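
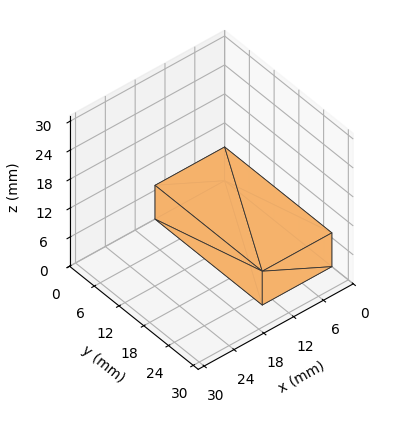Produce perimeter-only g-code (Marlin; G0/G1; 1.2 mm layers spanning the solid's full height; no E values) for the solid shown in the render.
Reading the render: the shape is a rectangular box, roughly 14 × 26 mm footprint and 7 mm tall (dimensions read to the nearest mm from the axis ticks). For the g-code, the solid's height is divided into equal slices at the stated Δz and each level perimeter traced with G1 moves after a G0 lift.

; perimeter-only toolpath
G21 ; units = mm
G90 ; absolute positioning
G28 ; home
; layer 1
G0 Z1.2
G0 X0.0 Y0.0
G1 X14.0 Y0.0
G1 X14.0 Y26.0
G1 X0.0 Y26.0
G1 X0.0 Y0.0
; layer 2
G0 Z2.3
G0 X0.0 Y0.0
G1 X14.0 Y0.0
G1 X14.0 Y26.0
G1 X0.0 Y26.0
G1 X0.0 Y0.0
; layer 3
G0 Z3.5
G0 X0.0 Y0.0
G1 X14.0 Y0.0
G1 X14.0 Y26.0
G1 X0.0 Y26.0
G1 X0.0 Y0.0
; layer 4
G0 Z4.7
G0 X0.0 Y0.0
G1 X14.0 Y0.0
G1 X14.0 Y26.0
G1 X0.0 Y26.0
G1 X0.0 Y0.0
; layer 5
G0 Z5.8
G0 X0.0 Y0.0
G1 X14.0 Y0.0
G1 X14.0 Y26.0
G1 X0.0 Y26.0
G1 X0.0 Y0.0
; layer 6
G0 Z7.0
G0 X0.0 Y0.0
G1 X14.0 Y0.0
G1 X14.0 Y26.0
G1 X0.0 Y26.0
G1 X0.0 Y0.0
M2 ; end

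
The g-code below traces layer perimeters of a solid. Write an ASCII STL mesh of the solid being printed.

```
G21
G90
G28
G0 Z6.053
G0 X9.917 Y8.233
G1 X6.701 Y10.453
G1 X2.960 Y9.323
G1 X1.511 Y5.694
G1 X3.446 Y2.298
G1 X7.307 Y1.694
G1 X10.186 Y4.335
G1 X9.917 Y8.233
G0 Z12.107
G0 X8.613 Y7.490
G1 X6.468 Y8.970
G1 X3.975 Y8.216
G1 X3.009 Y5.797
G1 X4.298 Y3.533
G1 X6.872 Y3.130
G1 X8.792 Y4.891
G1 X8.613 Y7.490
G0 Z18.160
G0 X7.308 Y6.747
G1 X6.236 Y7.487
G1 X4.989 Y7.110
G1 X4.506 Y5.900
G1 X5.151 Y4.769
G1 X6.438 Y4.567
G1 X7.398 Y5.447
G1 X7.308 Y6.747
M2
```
solid part
  facet normal 0.0000 0.0000 -1.0000
    outer loop
      vertex 1.946 10.429 0.000
      vertex 6.933 11.936 0.000
      vertex 11.221 8.976 0.000
    endloop
  endfacet
  facet normal 0.0000 0.0000 -1.0000
    outer loop
      vertex 0.014 5.590 0.000
      vertex 1.946 10.429 0.000
      vertex 11.221 8.976 0.000
    endloop
  endfacet
  facet normal 0.0000 0.0000 -1.0000
    outer loop
      vertex 2.593 1.063 0.000
      vertex 0.014 5.590 0.000
      vertex 11.221 8.976 0.000
    endloop
  endfacet
  facet normal 0.0000 0.0000 -1.0000
    outer loop
      vertex 7.741 0.257 0.000
      vertex 2.593 1.063 0.000
      vertex 11.221 8.976 0.000
    endloop
  endfacet
  facet normal 0.0000 0.0000 -1.0000
    outer loop
      vertex 11.580 3.778 0.000
      vertex 7.741 0.257 0.000
      vertex 11.221 8.976 0.000
    endloop
  endfacet
  facet normal 0.5544 0.8032 0.2180
    outer loop
      vertex 11.221 8.976 0.000
      vertex 6.933 11.936 0.000
      vertex 6.004 6.004 24.213
    endloop
  endfacet
  facet normal -0.2823 0.9342 0.2180
    outer loop
      vertex 6.933 11.936 0.000
      vertex 1.946 10.429 0.000
      vertex 6.004 6.004 24.213
    endloop
  endfacet
  facet normal -0.9064 0.3619 0.2180
    outer loop
      vertex 1.946 10.429 0.000
      vertex 0.014 5.590 0.000
      vertex 6.004 6.004 24.213
    endloop
  endfacet
  facet normal -0.8480 -0.4831 0.2180
    outer loop
      vertex 0.014 5.590 0.000
      vertex 2.593 1.063 0.000
      vertex 6.004 6.004 24.213
    endloop
  endfacet
  facet normal -0.1510 -0.9642 0.2180
    outer loop
      vertex 2.593 1.063 0.000
      vertex 7.741 0.257 0.000
      vertex 6.004 6.004 24.213
    endloop
  endfacet
  facet normal 0.6597 -0.7192 0.2180
    outer loop
      vertex 7.741 0.257 0.000
      vertex 11.580 3.778 0.000
      vertex 6.004 6.004 24.213
    endloop
  endfacet
  facet normal 0.9736 0.0672 0.2180
    outer loop
      vertex 11.580 3.778 0.000
      vertex 11.221 8.976 0.000
      vertex 6.004 6.004 24.213
    endloop
  endfacet
endsolid part

The G0 Z moves step by Δz≈6.053 mm. The G1 loops shrink linearly with z, so the solid tapers from its base footprint up to z≈24.2. Closing with a flat bottom cap and the tapered top and triangulating gives 12 facets — a regular 7-sided pyramid, base circumscribed radius ≈ 6 mm, apex at z ≈ 24.2 mm.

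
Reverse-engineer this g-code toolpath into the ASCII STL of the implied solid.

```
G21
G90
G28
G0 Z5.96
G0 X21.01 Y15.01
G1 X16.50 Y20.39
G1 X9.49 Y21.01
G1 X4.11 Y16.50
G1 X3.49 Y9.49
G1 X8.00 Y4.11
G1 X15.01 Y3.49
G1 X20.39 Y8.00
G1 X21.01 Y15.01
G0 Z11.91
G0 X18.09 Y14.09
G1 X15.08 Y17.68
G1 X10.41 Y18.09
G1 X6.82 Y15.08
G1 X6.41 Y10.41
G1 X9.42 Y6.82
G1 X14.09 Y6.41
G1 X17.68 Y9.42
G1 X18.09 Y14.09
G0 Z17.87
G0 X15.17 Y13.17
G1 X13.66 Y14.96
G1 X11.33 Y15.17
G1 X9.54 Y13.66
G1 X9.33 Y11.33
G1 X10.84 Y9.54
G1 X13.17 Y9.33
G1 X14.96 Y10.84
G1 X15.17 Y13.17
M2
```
solid part
  facet normal 0.0000 0.0000 -1.0000
    outer loop
      vertex 8.57 23.93 0.00
      vertex 17.91 23.11 0.00
      vertex 23.93 15.93 0.00
    endloop
  endfacet
  facet normal 0.0000 0.0000 -1.0000
    outer loop
      vertex 1.39 17.91 0.00
      vertex 8.57 23.93 0.00
      vertex 23.93 15.93 0.00
    endloop
  endfacet
  facet normal 0.0000 0.0000 -1.0000
    outer loop
      vertex 0.57 8.57 0.00
      vertex 1.39 17.91 0.00
      vertex 23.93 15.93 0.00
    endloop
  endfacet
  facet normal 0.0000 0.0000 -1.0000
    outer loop
      vertex 6.59 1.39 0.00
      vertex 0.57 8.57 0.00
      vertex 23.93 15.93 0.00
    endloop
  endfacet
  facet normal 0.0000 0.0000 -1.0000
    outer loop
      vertex 15.93 0.57 0.00
      vertex 6.59 1.39 0.00
      vertex 23.93 15.93 0.00
    endloop
  endfacet
  facet normal 0.0000 0.0000 -1.0000
    outer loop
      vertex 23.11 6.59 0.00
      vertex 15.93 0.57 0.00
      vertex 23.93 15.93 0.00
    endloop
  endfacet
  facet normal 0.6922 0.5804 0.4289
    outer loop
      vertex 23.93 15.93 0.00
      vertex 17.91 23.11 0.00
      vertex 12.25 12.25 23.83
    endloop
  endfacet
  facet normal 0.0790 0.8999 0.4289
    outer loop
      vertex 17.91 23.11 0.00
      vertex 8.57 23.93 0.00
      vertex 12.25 12.25 23.83
    endloop
  endfacet
  facet normal -0.5804 0.6922 0.4289
    outer loop
      vertex 8.57 23.93 0.00
      vertex 1.39 17.91 0.00
      vertex 12.25 12.25 23.83
    endloop
  endfacet
  facet normal -0.8999 0.0790 0.4289
    outer loop
      vertex 1.39 17.91 0.00
      vertex 0.57 8.57 0.00
      vertex 12.25 12.25 23.83
    endloop
  endfacet
  facet normal -0.6922 -0.5804 0.4289
    outer loop
      vertex 0.57 8.57 0.00
      vertex 6.59 1.39 0.00
      vertex 12.25 12.25 23.83
    endloop
  endfacet
  facet normal -0.0790 -0.8999 0.4289
    outer loop
      vertex 6.59 1.39 0.00
      vertex 15.93 0.57 0.00
      vertex 12.25 12.25 23.83
    endloop
  endfacet
  facet normal 0.5804 -0.6922 0.4289
    outer loop
      vertex 15.93 0.57 0.00
      vertex 23.11 6.59 0.00
      vertex 12.25 12.25 23.83
    endloop
  endfacet
  facet normal 0.8999 -0.0790 0.4289
    outer loop
      vertex 23.11 6.59 0.00
      vertex 23.93 15.93 0.00
      vertex 12.25 12.25 23.83
    endloop
  endfacet
endsolid part

The G0 Z moves step by Δz≈5.96 mm. The G1 loops shrink linearly with z, so the solid tapers from its base footprint up to z≈23.8. Closing with a flat bottom cap and the tapered top and triangulating gives 14 facets — a regular 8-sided pyramid, base circumscribed radius ≈ 12.2 mm, apex at z ≈ 23.8 mm.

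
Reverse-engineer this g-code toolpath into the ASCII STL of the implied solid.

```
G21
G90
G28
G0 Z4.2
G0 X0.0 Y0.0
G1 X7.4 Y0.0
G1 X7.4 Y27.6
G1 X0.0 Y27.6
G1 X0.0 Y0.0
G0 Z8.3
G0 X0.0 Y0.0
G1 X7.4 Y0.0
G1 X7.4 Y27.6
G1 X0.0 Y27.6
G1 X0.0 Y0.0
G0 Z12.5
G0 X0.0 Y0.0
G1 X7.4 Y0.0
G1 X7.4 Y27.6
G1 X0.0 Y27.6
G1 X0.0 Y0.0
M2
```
solid part
  facet normal 0.0000 0.0000 -1.0000
    outer loop
      vertex 7.4 27.6 0.0
      vertex 7.4 0.0 0.0
      vertex 0.0 0.0 0.0
    endloop
  endfacet
  facet normal 0.0000 0.0000 -1.0000
    outer loop
      vertex 0.0 27.6 0.0
      vertex 7.4 27.6 0.0
      vertex 0.0 0.0 0.0
    endloop
  endfacet
  facet normal 0.0000 0.0000 1.0000
    outer loop
      vertex 0.0 0.0 12.5
      vertex 7.4 0.0 12.5
      vertex 7.4 27.6 12.5
    endloop
  endfacet
  facet normal 0.0000 0.0000 1.0000
    outer loop
      vertex 0.0 0.0 12.5
      vertex 7.4 27.6 12.5
      vertex 0.0 27.6 12.5
    endloop
  endfacet
  facet normal 0.0000 -1.0000 0.0000
    outer loop
      vertex 0.0 0.0 0.0
      vertex 7.4 0.0 0.0
      vertex 7.4 0.0 12.5
    endloop
  endfacet
  facet normal 0.0000 -1.0000 0.0000
    outer loop
      vertex 0.0 0.0 0.0
      vertex 7.4 0.0 12.5
      vertex 0.0 0.0 12.5
    endloop
  endfacet
  facet normal 0.0000 1.0000 0.0000
    outer loop
      vertex 7.4 27.6 12.5
      vertex 7.4 27.6 0.0
      vertex 0.0 27.6 0.0
    endloop
  endfacet
  facet normal 0.0000 1.0000 0.0000
    outer loop
      vertex 0.0 27.6 12.5
      vertex 7.4 27.6 12.5
      vertex 0.0 27.6 0.0
    endloop
  endfacet
  facet normal -1.0000 0.0000 0.0000
    outer loop
      vertex 0.0 27.6 12.5
      vertex 0.0 27.6 0.0
      vertex 0.0 0.0 0.0
    endloop
  endfacet
  facet normal -1.0000 0.0000 0.0000
    outer loop
      vertex 0.0 0.0 12.5
      vertex 0.0 27.6 12.5
      vertex 0.0 0.0 0.0
    endloop
  endfacet
  facet normal 1.0000 0.0000 0.0000
    outer loop
      vertex 7.4 0.0 0.0
      vertex 7.4 27.6 0.0
      vertex 7.4 27.6 12.5
    endloop
  endfacet
  facet normal 1.0000 0.0000 0.0000
    outer loop
      vertex 7.4 0.0 0.0
      vertex 7.4 27.6 12.5
      vertex 7.4 0.0 12.5
    endloop
  endfacet
endsolid part

The G0 Z moves step by Δz≈4.2 mm. Every layer's G1 loop is the same polygon, so the solid is a straight extrusion of it from z=0 to z≈12.5. Closing with flat bottom and top caps and triangulating gives 12 facets — a rectangular box, roughly 7.4 × 27.6 mm footprint and 12.5 mm tall.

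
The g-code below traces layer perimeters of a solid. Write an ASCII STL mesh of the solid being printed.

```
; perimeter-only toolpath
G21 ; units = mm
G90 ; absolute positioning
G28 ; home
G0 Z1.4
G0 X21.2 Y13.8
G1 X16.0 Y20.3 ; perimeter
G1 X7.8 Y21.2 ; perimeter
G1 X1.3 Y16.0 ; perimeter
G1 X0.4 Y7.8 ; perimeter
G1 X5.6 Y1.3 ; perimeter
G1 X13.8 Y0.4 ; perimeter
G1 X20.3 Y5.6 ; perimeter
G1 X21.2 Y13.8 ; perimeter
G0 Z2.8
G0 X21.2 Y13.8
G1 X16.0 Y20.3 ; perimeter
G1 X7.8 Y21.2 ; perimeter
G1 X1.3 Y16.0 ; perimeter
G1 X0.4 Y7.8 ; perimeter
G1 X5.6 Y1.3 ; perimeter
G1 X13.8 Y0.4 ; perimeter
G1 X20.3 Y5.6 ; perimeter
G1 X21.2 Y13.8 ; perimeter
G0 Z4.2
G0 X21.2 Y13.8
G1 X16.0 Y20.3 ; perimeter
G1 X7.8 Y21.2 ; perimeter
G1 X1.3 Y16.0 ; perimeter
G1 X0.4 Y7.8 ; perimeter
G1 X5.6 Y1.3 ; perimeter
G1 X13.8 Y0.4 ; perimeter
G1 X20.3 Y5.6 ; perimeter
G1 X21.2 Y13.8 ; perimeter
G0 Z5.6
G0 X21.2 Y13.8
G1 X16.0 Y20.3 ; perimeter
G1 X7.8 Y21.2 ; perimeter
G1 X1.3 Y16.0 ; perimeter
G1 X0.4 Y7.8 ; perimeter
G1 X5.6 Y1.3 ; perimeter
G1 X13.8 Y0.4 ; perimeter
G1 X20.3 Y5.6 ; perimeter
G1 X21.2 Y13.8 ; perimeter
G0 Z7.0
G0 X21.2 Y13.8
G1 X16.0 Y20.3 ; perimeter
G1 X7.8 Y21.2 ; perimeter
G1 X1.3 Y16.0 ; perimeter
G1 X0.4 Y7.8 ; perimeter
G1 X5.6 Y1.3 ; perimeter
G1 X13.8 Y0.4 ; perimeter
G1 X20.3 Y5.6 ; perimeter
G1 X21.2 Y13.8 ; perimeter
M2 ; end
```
solid part
  facet normal 0.0000 0.0000 -1.0000
    outer loop
      vertex 7.8 21.2 0.0
      vertex 16.0 20.3 0.0
      vertex 21.2 13.8 0.0
    endloop
  endfacet
  facet normal 0.0000 0.0000 -1.0000
    outer loop
      vertex 1.3 16.0 0.0
      vertex 7.8 21.2 0.0
      vertex 21.2 13.8 0.0
    endloop
  endfacet
  facet normal 0.0000 0.0000 -1.0000
    outer loop
      vertex 0.4 7.8 0.0
      vertex 1.3 16.0 0.0
      vertex 21.2 13.8 0.0
    endloop
  endfacet
  facet normal 0.0000 0.0000 -1.0000
    outer loop
      vertex 5.6 1.3 0.0
      vertex 0.4 7.8 0.0
      vertex 21.2 13.8 0.0
    endloop
  endfacet
  facet normal 0.0000 0.0000 -1.0000
    outer loop
      vertex 13.8 0.4 0.0
      vertex 5.6 1.3 0.0
      vertex 21.2 13.8 0.0
    endloop
  endfacet
  facet normal 0.0000 0.0000 -1.0000
    outer loop
      vertex 20.3 5.6 0.0
      vertex 13.8 0.4 0.0
      vertex 21.2 13.8 0.0
    endloop
  endfacet
  facet normal 0.0000 0.0000 1.0000
    outer loop
      vertex 21.2 13.8 7.0
      vertex 16.0 20.3 7.0
      vertex 7.8 21.2 7.0
    endloop
  endfacet
  facet normal 0.0000 0.0000 1.0000
    outer loop
      vertex 21.2 13.8 7.0
      vertex 7.8 21.2 7.0
      vertex 1.3 16.0 7.0
    endloop
  endfacet
  facet normal 0.0000 0.0000 1.0000
    outer loop
      vertex 21.2 13.8 7.0
      vertex 1.3 16.0 7.0
      vertex 0.4 7.8 7.0
    endloop
  endfacet
  facet normal 0.0000 0.0000 1.0000
    outer loop
      vertex 21.2 13.8 7.0
      vertex 0.4 7.8 7.0
      vertex 5.6 1.3 7.0
    endloop
  endfacet
  facet normal 0.0000 0.0000 1.0000
    outer loop
      vertex 21.2 13.8 7.0
      vertex 5.6 1.3 7.0
      vertex 13.8 0.4 7.0
    endloop
  endfacet
  facet normal 0.0000 0.0000 1.0000
    outer loop
      vertex 21.2 13.8 7.0
      vertex 13.8 0.4 7.0
      vertex 20.3 5.6 7.0
    endloop
  endfacet
  facet normal 0.7809 0.6247 0.0000
    outer loop
      vertex 21.2 13.8 0.0
      vertex 16.0 20.3 0.0
      vertex 16.0 20.3 7.0
    endloop
  endfacet
  facet normal 0.7809 0.6247 0.0000
    outer loop
      vertex 21.2 13.8 0.0
      vertex 16.0 20.3 7.0
      vertex 21.2 13.8 7.0
    endloop
  endfacet
  facet normal 0.1091 0.9940 0.0000
    outer loop
      vertex 16.0 20.3 0.0
      vertex 7.8 21.2 0.0
      vertex 7.8 21.2 7.0
    endloop
  endfacet
  facet normal 0.1091 0.9940 0.0000
    outer loop
      vertex 16.0 20.3 0.0
      vertex 7.8 21.2 7.0
      vertex 16.0 20.3 7.0
    endloop
  endfacet
  facet normal -0.6247 0.7809 0.0000
    outer loop
      vertex 7.8 21.2 0.0
      vertex 1.3 16.0 0.0
      vertex 1.3 16.0 7.0
    endloop
  endfacet
  facet normal -0.6247 0.7809 0.0000
    outer loop
      vertex 7.8 21.2 0.0
      vertex 1.3 16.0 7.0
      vertex 7.8 21.2 7.0
    endloop
  endfacet
  facet normal -0.9940 0.1091 0.0000
    outer loop
      vertex 1.3 16.0 0.0
      vertex 0.4 7.8 0.0
      vertex 0.4 7.8 7.0
    endloop
  endfacet
  facet normal -0.9940 0.1091 0.0000
    outer loop
      vertex 1.3 16.0 0.0
      vertex 0.4 7.8 7.0
      vertex 1.3 16.0 7.0
    endloop
  endfacet
  facet normal -0.7809 -0.6247 0.0000
    outer loop
      vertex 0.4 7.8 0.0
      vertex 5.6 1.3 0.0
      vertex 5.6 1.3 7.0
    endloop
  endfacet
  facet normal -0.7809 -0.6247 0.0000
    outer loop
      vertex 0.4 7.8 0.0
      vertex 5.6 1.3 7.0
      vertex 0.4 7.8 7.0
    endloop
  endfacet
  facet normal -0.1091 -0.9940 0.0000
    outer loop
      vertex 5.6 1.3 0.0
      vertex 13.8 0.4 0.0
      vertex 13.8 0.4 7.0
    endloop
  endfacet
  facet normal -0.1091 -0.9940 0.0000
    outer loop
      vertex 5.6 1.3 0.0
      vertex 13.8 0.4 7.0
      vertex 5.6 1.3 7.0
    endloop
  endfacet
  facet normal 0.6247 -0.7809 0.0000
    outer loop
      vertex 13.8 0.4 0.0
      vertex 20.3 5.6 0.0
      vertex 20.3 5.6 7.0
    endloop
  endfacet
  facet normal 0.6247 -0.7809 0.0000
    outer loop
      vertex 13.8 0.4 0.0
      vertex 20.3 5.6 7.0
      vertex 13.8 0.4 7.0
    endloop
  endfacet
  facet normal 0.9940 -0.1091 0.0000
    outer loop
      vertex 20.3 5.6 0.0
      vertex 21.2 13.8 0.0
      vertex 21.2 13.8 7.0
    endloop
  endfacet
  facet normal 0.9940 -0.1091 0.0000
    outer loop
      vertex 20.3 5.6 0.0
      vertex 21.2 13.8 7.0
      vertex 20.3 5.6 7.0
    endloop
  endfacet
endsolid part

The G0 Z moves step by Δz≈1.4 mm. Every layer's G1 loop is the same polygon, so the solid is a straight extrusion of it from z=0 to z≈7. Closing with flat bottom and top caps and triangulating gives 28 facets — a regular 8-sided prism (a cylinder approximated with 8 flat sides), circumscribed radius ≈ 10.8 mm, height ≈ 7 mm.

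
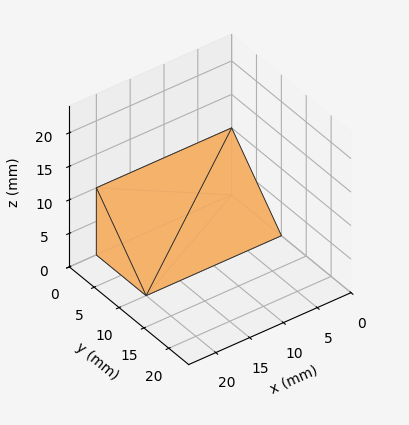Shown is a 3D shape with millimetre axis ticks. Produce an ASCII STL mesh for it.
Reading the render: the shape is a wedge (ramp): 20 × 10 mm base, rising to 10 mm along the y=0 edge and sloping linearly to z=0 at y=10 (dimensions read to the nearest mm from the axis ticks). For the STL, each face is triangulated and given an outward normal.

solid part
  facet normal 0.0000 0.0000 -1.0000
    outer loop
      vertex 20.0 10.0 0.0
      vertex 20.0 0.0 0.0
      vertex 0.0 0.0 0.0
    endloop
  endfacet
  facet normal 0.0000 0.0000 -1.0000
    outer loop
      vertex 0.0 10.0 0.0
      vertex 20.0 10.0 0.0
      vertex 0.0 0.0 0.0
    endloop
  endfacet
  facet normal 0.0000 -1.0000 0.0000
    outer loop
      vertex 0.0 0.0 0.0
      vertex 20.0 0.0 0.0
      vertex 20.0 0.0 10.0
    endloop
  endfacet
  facet normal 0.0000 -1.0000 0.0000
    outer loop
      vertex 0.0 0.0 0.0
      vertex 20.0 0.0 10.0
      vertex 0.0 0.0 10.0
    endloop
  endfacet
  facet normal 0.0000 0.7071 0.7071
    outer loop
      vertex 0.0 0.0 10.0
      vertex 20.0 0.0 10.0
      vertex 20.0 10.0 0.0
    endloop
  endfacet
  facet normal 0.0000 0.7071 0.7071
    outer loop
      vertex 0.0 0.0 10.0
      vertex 20.0 10.0 0.0
      vertex 0.0 10.0 0.0
    endloop
  endfacet
  facet normal -1.0000 0.0000 0.0000
    outer loop
      vertex 0.0 0.0 10.0
      vertex 0.0 10.0 0.0
      vertex 0.0 0.0 0.0
    endloop
  endfacet
  facet normal 1.0000 0.0000 0.0000
    outer loop
      vertex 20.0 0.0 0.0
      vertex 20.0 10.0 0.0
      vertex 20.0 0.0 10.0
    endloop
  endfacet
endsolid part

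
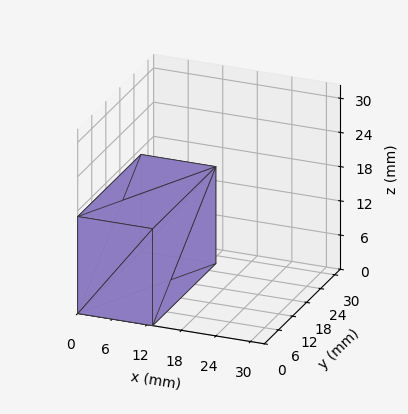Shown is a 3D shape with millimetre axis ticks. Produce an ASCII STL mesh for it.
Reading the render: the shape is a rectangular box, roughly 13 × 27 mm footprint and 17 mm tall (dimensions read to the nearest mm from the axis ticks). For the STL, each face is triangulated and given an outward normal.

solid part
  facet normal 0.0000 0.0000 -1.0000
    outer loop
      vertex 13.0 27.0 0.0
      vertex 13.0 0.0 0.0
      vertex 0.0 0.0 0.0
    endloop
  endfacet
  facet normal 0.0000 0.0000 -1.0000
    outer loop
      vertex 0.0 27.0 0.0
      vertex 13.0 27.0 0.0
      vertex 0.0 0.0 0.0
    endloop
  endfacet
  facet normal 0.0000 0.0000 1.0000
    outer loop
      vertex 0.0 0.0 17.0
      vertex 13.0 0.0 17.0
      vertex 13.0 27.0 17.0
    endloop
  endfacet
  facet normal 0.0000 0.0000 1.0000
    outer loop
      vertex 0.0 0.0 17.0
      vertex 13.0 27.0 17.0
      vertex 0.0 27.0 17.0
    endloop
  endfacet
  facet normal 0.0000 -1.0000 0.0000
    outer loop
      vertex 0.0 0.0 0.0
      vertex 13.0 0.0 0.0
      vertex 13.0 0.0 17.0
    endloop
  endfacet
  facet normal 0.0000 -1.0000 0.0000
    outer loop
      vertex 0.0 0.0 0.0
      vertex 13.0 0.0 17.0
      vertex 0.0 0.0 17.0
    endloop
  endfacet
  facet normal 0.0000 1.0000 0.0000
    outer loop
      vertex 13.0 27.0 17.0
      vertex 13.0 27.0 0.0
      vertex 0.0 27.0 0.0
    endloop
  endfacet
  facet normal 0.0000 1.0000 0.0000
    outer loop
      vertex 0.0 27.0 17.0
      vertex 13.0 27.0 17.0
      vertex 0.0 27.0 0.0
    endloop
  endfacet
  facet normal -1.0000 0.0000 0.0000
    outer loop
      vertex 0.0 27.0 17.0
      vertex 0.0 27.0 0.0
      vertex 0.0 0.0 0.0
    endloop
  endfacet
  facet normal -1.0000 0.0000 0.0000
    outer loop
      vertex 0.0 0.0 17.0
      vertex 0.0 27.0 17.0
      vertex 0.0 0.0 0.0
    endloop
  endfacet
  facet normal 1.0000 0.0000 0.0000
    outer loop
      vertex 13.0 0.0 0.0
      vertex 13.0 27.0 0.0
      vertex 13.0 27.0 17.0
    endloop
  endfacet
  facet normal 1.0000 0.0000 0.0000
    outer loop
      vertex 13.0 0.0 0.0
      vertex 13.0 27.0 17.0
      vertex 13.0 0.0 17.0
    endloop
  endfacet
endsolid part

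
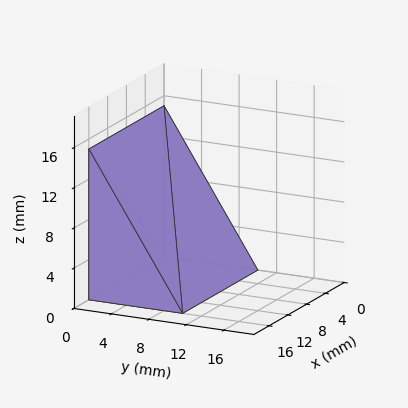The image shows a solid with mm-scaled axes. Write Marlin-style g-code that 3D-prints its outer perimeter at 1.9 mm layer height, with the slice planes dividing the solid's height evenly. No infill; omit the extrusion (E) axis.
Reading the render: the shape is a wedge (ramp): 16 × 10 mm base, rising to 15 mm along the y=0 edge and sloping linearly to z=0 at y=10 (dimensions read to the nearest mm from the axis ticks). For the g-code, the solid's height is divided into equal slices at the stated Δz and each level perimeter traced with G1 moves after a G0 lift.

; perimeter-only toolpath
G21 ; units = mm
G90 ; absolute positioning
G28 ; home
; layer 1
G0 Z1.9
G0 X0.0 Y0.0
G1 X16.0 Y0.0
G1 X16.0 Y8.8
G1 X0.0 Y8.8
G1 X0.0 Y0.0
; layer 2
G0 Z3.8
G0 X0.0 Y0.0
G1 X16.0 Y0.0
G1 X16.0 Y7.5
G1 X0.0 Y7.5
G1 X0.0 Y0.0
; layer 3
G0 Z5.6
G0 X0.0 Y0.0
G1 X16.0 Y0.0
G1 X16.0 Y6.2
G1 X0.0 Y6.2
G1 X0.0 Y0.0
; layer 4
G0 Z7.5
G0 X0.0 Y0.0
G1 X16.0 Y0.0
G1 X16.0 Y5.0
G1 X0.0 Y5.0
G1 X0.0 Y0.0
; layer 5
G0 Z9.4
G0 X0.0 Y0.0
G1 X16.0 Y0.0
G1 X16.0 Y3.8
G1 X0.0 Y3.8
G1 X0.0 Y0.0
; layer 6
G0 Z11.2
G0 X0.0 Y0.0
G1 X16.0 Y0.0
G1 X16.0 Y2.5
G1 X0.0 Y2.5
G1 X0.0 Y0.0
; layer 7
G0 Z13.1
G0 X0.0 Y0.0
G1 X16.0 Y0.0
G1 X16.0 Y1.2
G1 X0.0 Y1.2
G1 X0.0 Y0.0
M2 ; end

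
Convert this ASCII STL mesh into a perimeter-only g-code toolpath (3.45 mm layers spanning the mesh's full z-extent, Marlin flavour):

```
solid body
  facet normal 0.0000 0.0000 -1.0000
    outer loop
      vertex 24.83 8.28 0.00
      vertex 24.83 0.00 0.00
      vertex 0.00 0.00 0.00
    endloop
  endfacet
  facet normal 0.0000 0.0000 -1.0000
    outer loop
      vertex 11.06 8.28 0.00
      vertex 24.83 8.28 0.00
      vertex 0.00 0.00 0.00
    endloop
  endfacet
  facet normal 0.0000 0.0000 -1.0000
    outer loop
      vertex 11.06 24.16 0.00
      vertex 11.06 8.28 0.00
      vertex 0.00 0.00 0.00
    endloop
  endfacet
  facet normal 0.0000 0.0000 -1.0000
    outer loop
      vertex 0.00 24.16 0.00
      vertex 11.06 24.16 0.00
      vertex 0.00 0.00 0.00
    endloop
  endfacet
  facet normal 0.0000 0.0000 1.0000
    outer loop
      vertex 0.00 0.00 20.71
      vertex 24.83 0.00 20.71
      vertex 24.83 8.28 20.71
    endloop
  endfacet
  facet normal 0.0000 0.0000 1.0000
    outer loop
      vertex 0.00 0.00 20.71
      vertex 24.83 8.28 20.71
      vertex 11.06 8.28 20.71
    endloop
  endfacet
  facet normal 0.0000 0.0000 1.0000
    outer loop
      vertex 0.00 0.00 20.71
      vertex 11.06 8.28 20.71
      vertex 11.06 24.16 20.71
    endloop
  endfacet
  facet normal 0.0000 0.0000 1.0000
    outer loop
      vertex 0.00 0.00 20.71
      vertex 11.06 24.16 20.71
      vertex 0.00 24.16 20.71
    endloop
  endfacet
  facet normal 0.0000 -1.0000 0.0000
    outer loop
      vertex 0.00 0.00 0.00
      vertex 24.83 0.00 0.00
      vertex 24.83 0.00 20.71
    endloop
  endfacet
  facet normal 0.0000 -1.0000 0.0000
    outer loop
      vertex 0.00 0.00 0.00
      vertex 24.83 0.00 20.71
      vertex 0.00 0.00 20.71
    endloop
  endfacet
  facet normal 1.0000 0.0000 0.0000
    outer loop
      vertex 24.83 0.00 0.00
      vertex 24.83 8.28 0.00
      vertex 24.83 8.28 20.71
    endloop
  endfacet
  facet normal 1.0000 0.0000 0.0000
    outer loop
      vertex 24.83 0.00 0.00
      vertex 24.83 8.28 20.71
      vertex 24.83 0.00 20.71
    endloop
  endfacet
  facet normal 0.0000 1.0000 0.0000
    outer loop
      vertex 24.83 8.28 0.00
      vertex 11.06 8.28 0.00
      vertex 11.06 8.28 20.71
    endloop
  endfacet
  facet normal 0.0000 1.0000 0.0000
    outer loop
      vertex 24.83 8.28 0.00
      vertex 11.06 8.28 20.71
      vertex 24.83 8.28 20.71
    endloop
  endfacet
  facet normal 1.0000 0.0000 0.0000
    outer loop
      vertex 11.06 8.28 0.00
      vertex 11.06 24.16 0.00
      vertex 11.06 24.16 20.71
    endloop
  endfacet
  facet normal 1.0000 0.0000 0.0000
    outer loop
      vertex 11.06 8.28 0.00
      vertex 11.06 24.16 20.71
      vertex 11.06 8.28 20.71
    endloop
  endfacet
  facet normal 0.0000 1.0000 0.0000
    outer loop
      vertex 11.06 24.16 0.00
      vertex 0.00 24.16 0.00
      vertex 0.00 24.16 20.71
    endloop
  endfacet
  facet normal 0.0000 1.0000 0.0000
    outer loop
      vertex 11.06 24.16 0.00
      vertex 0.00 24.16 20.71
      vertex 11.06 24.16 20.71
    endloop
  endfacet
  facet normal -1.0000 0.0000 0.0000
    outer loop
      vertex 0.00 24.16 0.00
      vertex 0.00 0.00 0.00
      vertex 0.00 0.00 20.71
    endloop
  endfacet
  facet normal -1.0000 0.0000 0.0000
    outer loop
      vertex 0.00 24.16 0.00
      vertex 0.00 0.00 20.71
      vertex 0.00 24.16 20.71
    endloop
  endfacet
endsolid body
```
; perimeter-only toolpath
G21 ; units = mm
G90 ; absolute positioning
G28 ; home
; layer 1
G0 Z3.45
G0 X0.00 Y0.00
G1 X24.83 Y0.00
G1 X24.83 Y8.28
G1 X11.06 Y8.28
G1 X11.06 Y24.16
G1 X0.00 Y24.16
G1 X0.00 Y0.00
; layer 2
G0 Z6.90
G0 X0.00 Y0.00
G1 X24.83 Y0.00
G1 X24.83 Y8.28
G1 X11.06 Y8.28
G1 X11.06 Y24.16
G1 X0.00 Y24.16
G1 X0.00 Y0.00
; layer 3
G0 Z10.36
G0 X0.00 Y0.00
G1 X24.83 Y0.00
G1 X24.83 Y8.28
G1 X11.06 Y8.28
G1 X11.06 Y24.16
G1 X0.00 Y24.16
G1 X0.00 Y0.00
; layer 4
G0 Z13.81
G0 X0.00 Y0.00
G1 X24.83 Y0.00
G1 X24.83 Y8.28
G1 X11.06 Y8.28
G1 X11.06 Y24.16
G1 X0.00 Y24.16
G1 X0.00 Y0.00
; layer 5
G0 Z17.26
G0 X0.00 Y0.00
G1 X24.83 Y0.00
G1 X24.83 Y8.28
G1 X11.06 Y8.28
G1 X11.06 Y24.16
G1 X0.00 Y24.16
G1 X0.00 Y0.00
; layer 6
G0 Z20.71
G0 X0.00 Y0.00
G1 X24.83 Y0.00
G1 X24.83 Y8.28
G1 X11.06 Y8.28
G1 X11.06 Y24.16
G1 X0.00 Y24.16
G1 X0.00 Y0.00
M2 ; end

The solid is an L-shaped prism: outer 24.8 × 24.2 mm, arm thicknesses ≈ 8.28 mm (horizontal) and 11.1 mm (vertical), extruded 20.7 mm in z. Slicing at Δz = 3.45 mm — 6 equal slices spanning the solid's height, so layer i sits at z = i·h/6 — gives 6 non-empty perimeters. Each is a 6-segment closed polygon; G0 lifts to the layer z and rapids to the start vertex, then G1 traces the edges.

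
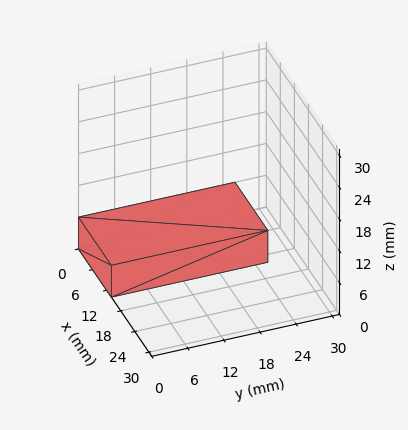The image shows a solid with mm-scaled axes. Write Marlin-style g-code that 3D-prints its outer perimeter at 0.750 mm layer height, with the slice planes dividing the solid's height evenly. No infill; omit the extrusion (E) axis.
Reading the render: the shape is a rectangular box, roughly 14 × 26 mm footprint and 6 mm tall (dimensions read to the nearest mm from the axis ticks). For the g-code, the solid's height is divided into equal slices at the stated Δz and each level perimeter traced with G1 moves after a G0 lift.

; perimeter-only toolpath
G21 ; units = mm
G90 ; absolute positioning
G28 ; home
; layer 1
G0 Z0.750
G0 X0.000 Y0.000
G1 X14.000 Y0.000
G1 X14.000 Y26.000
G1 X0.000 Y26.000
G1 X0.000 Y0.000
; layer 2
G0 Z1.500
G0 X0.000 Y0.000
G1 X14.000 Y0.000
G1 X14.000 Y26.000
G1 X0.000 Y26.000
G1 X0.000 Y0.000
; layer 3
G0 Z2.250
G0 X0.000 Y0.000
G1 X14.000 Y0.000
G1 X14.000 Y26.000
G1 X0.000 Y26.000
G1 X0.000 Y0.000
; layer 4
G0 Z3.000
G0 X0.000 Y0.000
G1 X14.000 Y0.000
G1 X14.000 Y26.000
G1 X0.000 Y26.000
G1 X0.000 Y0.000
; layer 5
G0 Z3.750
G0 X0.000 Y0.000
G1 X14.000 Y0.000
G1 X14.000 Y26.000
G1 X0.000 Y26.000
G1 X0.000 Y0.000
; layer 6
G0 Z4.500
G0 X0.000 Y0.000
G1 X14.000 Y0.000
G1 X14.000 Y26.000
G1 X0.000 Y26.000
G1 X0.000 Y0.000
; layer 7
G0 Z5.250
G0 X0.000 Y0.000
G1 X14.000 Y0.000
G1 X14.000 Y26.000
G1 X0.000 Y26.000
G1 X0.000 Y0.000
; layer 8
G0 Z6.000
G0 X0.000 Y0.000
G1 X14.000 Y0.000
G1 X14.000 Y26.000
G1 X0.000 Y26.000
G1 X0.000 Y0.000
M2 ; end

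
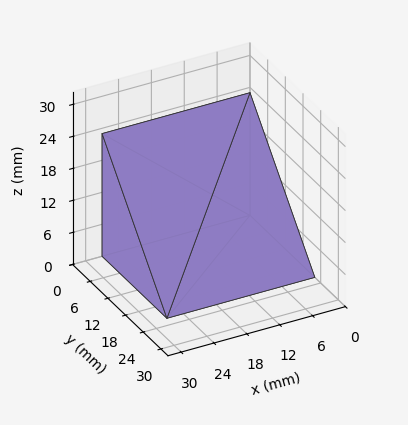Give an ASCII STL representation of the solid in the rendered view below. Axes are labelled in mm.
Reading the render: the shape is a wedge (ramp): 27 × 22 mm base, rising to 23 mm along the y=0 edge and sloping linearly to z=0 at y=22 (dimensions read to the nearest mm from the axis ticks). For the STL, each face is triangulated and given an outward normal.

solid part
  facet normal 0.0000 0.0000 -1.0000
    outer loop
      vertex 27.0 22.0 0.0
      vertex 27.0 0.0 0.0
      vertex 0.0 0.0 0.0
    endloop
  endfacet
  facet normal 0.0000 0.0000 -1.0000
    outer loop
      vertex 0.0 22.0 0.0
      vertex 27.0 22.0 0.0
      vertex 0.0 0.0 0.0
    endloop
  endfacet
  facet normal 0.0000 -1.0000 0.0000
    outer loop
      vertex 0.0 0.0 0.0
      vertex 27.0 0.0 0.0
      vertex 27.0 0.0 23.0
    endloop
  endfacet
  facet normal 0.0000 -1.0000 0.0000
    outer loop
      vertex 0.0 0.0 0.0
      vertex 27.0 0.0 23.0
      vertex 0.0 0.0 23.0
    endloop
  endfacet
  facet normal 0.0000 0.7226 0.6912
    outer loop
      vertex 0.0 0.0 23.0
      vertex 27.0 0.0 23.0
      vertex 27.0 22.0 0.0
    endloop
  endfacet
  facet normal 0.0000 0.7226 0.6912
    outer loop
      vertex 0.0 0.0 23.0
      vertex 27.0 22.0 0.0
      vertex 0.0 22.0 0.0
    endloop
  endfacet
  facet normal -1.0000 0.0000 0.0000
    outer loop
      vertex 0.0 0.0 23.0
      vertex 0.0 22.0 0.0
      vertex 0.0 0.0 0.0
    endloop
  endfacet
  facet normal 1.0000 0.0000 0.0000
    outer loop
      vertex 27.0 0.0 0.0
      vertex 27.0 22.0 0.0
      vertex 27.0 0.0 23.0
    endloop
  endfacet
endsolid part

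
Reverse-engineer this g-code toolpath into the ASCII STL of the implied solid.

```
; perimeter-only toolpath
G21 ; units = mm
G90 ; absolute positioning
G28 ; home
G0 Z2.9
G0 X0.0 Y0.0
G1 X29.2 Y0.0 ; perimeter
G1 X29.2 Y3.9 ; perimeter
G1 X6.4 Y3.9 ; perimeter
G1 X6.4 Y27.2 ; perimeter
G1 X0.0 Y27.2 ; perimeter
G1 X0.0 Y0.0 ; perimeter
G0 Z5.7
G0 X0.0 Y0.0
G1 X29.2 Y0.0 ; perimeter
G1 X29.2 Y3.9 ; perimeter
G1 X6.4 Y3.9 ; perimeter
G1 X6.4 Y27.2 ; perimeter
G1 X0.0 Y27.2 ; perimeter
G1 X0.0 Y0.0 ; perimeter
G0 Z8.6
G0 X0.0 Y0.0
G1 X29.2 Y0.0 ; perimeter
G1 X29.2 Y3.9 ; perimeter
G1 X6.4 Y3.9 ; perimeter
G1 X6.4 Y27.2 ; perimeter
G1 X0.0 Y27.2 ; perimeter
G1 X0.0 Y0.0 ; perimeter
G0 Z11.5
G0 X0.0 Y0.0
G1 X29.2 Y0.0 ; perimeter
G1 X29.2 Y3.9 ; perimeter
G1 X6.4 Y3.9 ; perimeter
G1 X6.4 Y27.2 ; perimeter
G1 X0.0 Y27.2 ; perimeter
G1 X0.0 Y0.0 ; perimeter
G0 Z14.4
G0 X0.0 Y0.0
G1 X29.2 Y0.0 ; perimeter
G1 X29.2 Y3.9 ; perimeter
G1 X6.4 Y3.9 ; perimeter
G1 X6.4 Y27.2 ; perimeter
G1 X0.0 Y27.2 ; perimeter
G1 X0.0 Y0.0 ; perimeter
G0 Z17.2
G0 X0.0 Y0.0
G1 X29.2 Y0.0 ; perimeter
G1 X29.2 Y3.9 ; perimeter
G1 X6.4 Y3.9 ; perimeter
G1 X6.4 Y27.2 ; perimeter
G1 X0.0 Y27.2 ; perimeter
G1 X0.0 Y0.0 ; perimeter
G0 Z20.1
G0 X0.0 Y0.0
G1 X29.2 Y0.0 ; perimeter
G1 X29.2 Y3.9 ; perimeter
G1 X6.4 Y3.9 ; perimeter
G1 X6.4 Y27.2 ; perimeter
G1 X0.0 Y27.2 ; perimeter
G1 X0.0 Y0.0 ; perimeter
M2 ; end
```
solid part
  facet normal 0.0000 0.0000 -1.0000
    outer loop
      vertex 29.2 3.9 0.0
      vertex 29.2 0.0 0.0
      vertex 0.0 0.0 0.0
    endloop
  endfacet
  facet normal 0.0000 0.0000 -1.0000
    outer loop
      vertex 6.4 3.9 0.0
      vertex 29.2 3.9 0.0
      vertex 0.0 0.0 0.0
    endloop
  endfacet
  facet normal 0.0000 0.0000 -1.0000
    outer loop
      vertex 6.4 27.2 0.0
      vertex 6.4 3.9 0.0
      vertex 0.0 0.0 0.0
    endloop
  endfacet
  facet normal 0.0000 0.0000 -1.0000
    outer loop
      vertex 0.0 27.2 0.0
      vertex 6.4 27.2 0.0
      vertex 0.0 0.0 0.0
    endloop
  endfacet
  facet normal 0.0000 0.0000 1.0000
    outer loop
      vertex 0.0 0.0 20.1
      vertex 29.2 0.0 20.1
      vertex 29.2 3.9 20.1
    endloop
  endfacet
  facet normal 0.0000 0.0000 1.0000
    outer loop
      vertex 0.0 0.0 20.1
      vertex 29.2 3.9 20.1
      vertex 6.4 3.9 20.1
    endloop
  endfacet
  facet normal 0.0000 0.0000 1.0000
    outer loop
      vertex 0.0 0.0 20.1
      vertex 6.4 3.9 20.1
      vertex 6.4 27.2 20.1
    endloop
  endfacet
  facet normal 0.0000 0.0000 1.0000
    outer loop
      vertex 0.0 0.0 20.1
      vertex 6.4 27.2 20.1
      vertex 0.0 27.2 20.1
    endloop
  endfacet
  facet normal 0.0000 -1.0000 0.0000
    outer loop
      vertex 0.0 0.0 0.0
      vertex 29.2 0.0 0.0
      vertex 29.2 0.0 20.1
    endloop
  endfacet
  facet normal 0.0000 -1.0000 0.0000
    outer loop
      vertex 0.0 0.0 0.0
      vertex 29.2 0.0 20.1
      vertex 0.0 0.0 20.1
    endloop
  endfacet
  facet normal 1.0000 0.0000 0.0000
    outer loop
      vertex 29.2 0.0 0.0
      vertex 29.2 3.9 0.0
      vertex 29.2 3.9 20.1
    endloop
  endfacet
  facet normal 1.0000 0.0000 0.0000
    outer loop
      vertex 29.2 0.0 0.0
      vertex 29.2 3.9 20.1
      vertex 29.2 0.0 20.1
    endloop
  endfacet
  facet normal 0.0000 1.0000 0.0000
    outer loop
      vertex 29.2 3.9 0.0
      vertex 6.4 3.9 0.0
      vertex 6.4 3.9 20.1
    endloop
  endfacet
  facet normal 0.0000 1.0000 0.0000
    outer loop
      vertex 29.2 3.9 0.0
      vertex 6.4 3.9 20.1
      vertex 29.2 3.9 20.1
    endloop
  endfacet
  facet normal 1.0000 0.0000 0.0000
    outer loop
      vertex 6.4 3.9 0.0
      vertex 6.4 27.2 0.0
      vertex 6.4 27.2 20.1
    endloop
  endfacet
  facet normal 1.0000 0.0000 0.0000
    outer loop
      vertex 6.4 3.9 0.0
      vertex 6.4 27.2 20.1
      vertex 6.4 3.9 20.1
    endloop
  endfacet
  facet normal 0.0000 1.0000 0.0000
    outer loop
      vertex 6.4 27.2 0.0
      vertex 0.0 27.2 0.0
      vertex 0.0 27.2 20.1
    endloop
  endfacet
  facet normal 0.0000 1.0000 0.0000
    outer loop
      vertex 6.4 27.2 0.0
      vertex 0.0 27.2 20.1
      vertex 6.4 27.2 20.1
    endloop
  endfacet
  facet normal -1.0000 0.0000 0.0000
    outer loop
      vertex 0.0 27.2 0.0
      vertex 0.0 0.0 0.0
      vertex 0.0 0.0 20.1
    endloop
  endfacet
  facet normal -1.0000 0.0000 0.0000
    outer loop
      vertex 0.0 27.2 0.0
      vertex 0.0 0.0 20.1
      vertex 0.0 27.2 20.1
    endloop
  endfacet
endsolid part

The G0 Z moves step by Δz≈2.9 mm. Every layer's G1 loop is the same polygon, so the solid is a straight extrusion of it from z=0 to z≈20.1. Closing with flat bottom and top caps and triangulating gives 20 facets — an L-shaped prism: outer 29.2 × 27.2 mm, arm thicknesses ≈ 3.9 mm (horizontal) and 6.4 mm (vertical), extruded 20.1 mm in z.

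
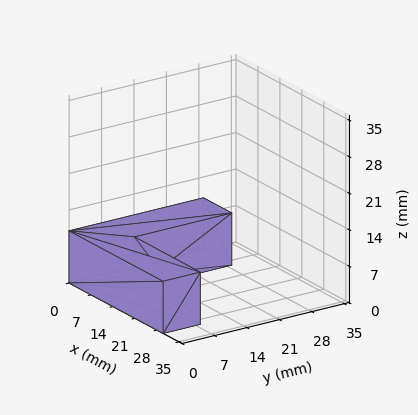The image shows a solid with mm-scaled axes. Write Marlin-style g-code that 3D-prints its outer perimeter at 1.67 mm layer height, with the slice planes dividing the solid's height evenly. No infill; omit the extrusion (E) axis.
Reading the render: the shape is an L-shaped prism: outer 30 × 29 mm, arm thicknesses ≈ 8 mm (horizontal) and 9 mm (vertical), extruded 10 mm in z (dimensions read to the nearest mm from the axis ticks). For the g-code, the solid's height is divided into equal slices at the stated Δz and each level perimeter traced with G1 moves after a G0 lift.

; perimeter-only toolpath
G21 ; units = mm
G90 ; absolute positioning
G28 ; home
; layer 1
G0 Z1.67
G0 X0.00 Y0.00
G1 X30.00 Y0.00
G1 X30.00 Y8.00
G1 X9.00 Y8.00
G1 X9.00 Y29.00
G1 X0.00 Y29.00
G1 X0.00 Y0.00
; layer 2
G0 Z3.33
G0 X0.00 Y0.00
G1 X30.00 Y0.00
G1 X30.00 Y8.00
G1 X9.00 Y8.00
G1 X9.00 Y29.00
G1 X0.00 Y29.00
G1 X0.00 Y0.00
; layer 3
G0 Z5.00
G0 X0.00 Y0.00
G1 X30.00 Y0.00
G1 X30.00 Y8.00
G1 X9.00 Y8.00
G1 X9.00 Y29.00
G1 X0.00 Y29.00
G1 X0.00 Y0.00
; layer 4
G0 Z6.67
G0 X0.00 Y0.00
G1 X30.00 Y0.00
G1 X30.00 Y8.00
G1 X9.00 Y8.00
G1 X9.00 Y29.00
G1 X0.00 Y29.00
G1 X0.00 Y0.00
; layer 5
G0 Z8.33
G0 X0.00 Y0.00
G1 X30.00 Y0.00
G1 X30.00 Y8.00
G1 X9.00 Y8.00
G1 X9.00 Y29.00
G1 X0.00 Y29.00
G1 X0.00 Y0.00
; layer 6
G0 Z10.00
G0 X0.00 Y0.00
G1 X30.00 Y0.00
G1 X30.00 Y8.00
G1 X9.00 Y8.00
G1 X9.00 Y29.00
G1 X0.00 Y29.00
G1 X0.00 Y0.00
M2 ; end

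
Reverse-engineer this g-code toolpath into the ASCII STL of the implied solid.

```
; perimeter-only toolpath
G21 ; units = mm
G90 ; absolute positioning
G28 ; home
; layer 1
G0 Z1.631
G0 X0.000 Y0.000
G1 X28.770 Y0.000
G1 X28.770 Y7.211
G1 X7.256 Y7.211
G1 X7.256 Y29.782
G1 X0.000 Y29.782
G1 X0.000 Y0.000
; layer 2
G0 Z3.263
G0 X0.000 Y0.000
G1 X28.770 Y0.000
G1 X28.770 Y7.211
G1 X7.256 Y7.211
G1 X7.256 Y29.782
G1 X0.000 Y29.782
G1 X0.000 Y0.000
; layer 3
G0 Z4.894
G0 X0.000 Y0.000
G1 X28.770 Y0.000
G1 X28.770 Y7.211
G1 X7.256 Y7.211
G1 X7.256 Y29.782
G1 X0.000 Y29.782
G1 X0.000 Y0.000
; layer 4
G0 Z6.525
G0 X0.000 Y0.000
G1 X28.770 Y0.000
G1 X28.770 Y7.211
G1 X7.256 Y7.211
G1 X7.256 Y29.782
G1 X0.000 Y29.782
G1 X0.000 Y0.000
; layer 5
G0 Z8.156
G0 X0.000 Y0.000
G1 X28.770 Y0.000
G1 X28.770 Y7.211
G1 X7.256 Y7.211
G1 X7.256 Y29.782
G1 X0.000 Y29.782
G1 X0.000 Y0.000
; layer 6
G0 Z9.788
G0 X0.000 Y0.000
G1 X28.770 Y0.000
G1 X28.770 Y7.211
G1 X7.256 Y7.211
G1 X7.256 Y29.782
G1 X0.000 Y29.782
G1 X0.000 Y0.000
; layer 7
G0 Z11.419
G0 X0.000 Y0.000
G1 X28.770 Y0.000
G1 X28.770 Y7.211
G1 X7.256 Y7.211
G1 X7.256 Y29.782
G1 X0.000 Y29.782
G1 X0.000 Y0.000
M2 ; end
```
solid part
  facet normal 0.0000 0.0000 -1.0000
    outer loop
      vertex 28.770 7.211 0.000
      vertex 28.770 0.000 0.000
      vertex 0.000 0.000 0.000
    endloop
  endfacet
  facet normal 0.0000 0.0000 -1.0000
    outer loop
      vertex 7.256 7.211 0.000
      vertex 28.770 7.211 0.000
      vertex 0.000 0.000 0.000
    endloop
  endfacet
  facet normal 0.0000 0.0000 -1.0000
    outer loop
      vertex 7.256 29.782 0.000
      vertex 7.256 7.211 0.000
      vertex 0.000 0.000 0.000
    endloop
  endfacet
  facet normal 0.0000 0.0000 -1.0000
    outer loop
      vertex 0.000 29.782 0.000
      vertex 7.256 29.782 0.000
      vertex 0.000 0.000 0.000
    endloop
  endfacet
  facet normal 0.0000 0.0000 1.0000
    outer loop
      vertex 0.000 0.000 11.419
      vertex 28.770 0.000 11.419
      vertex 28.770 7.211 11.419
    endloop
  endfacet
  facet normal 0.0000 0.0000 1.0000
    outer loop
      vertex 0.000 0.000 11.419
      vertex 28.770 7.211 11.419
      vertex 7.256 7.211 11.419
    endloop
  endfacet
  facet normal 0.0000 0.0000 1.0000
    outer loop
      vertex 0.000 0.000 11.419
      vertex 7.256 7.211 11.419
      vertex 7.256 29.782 11.419
    endloop
  endfacet
  facet normal 0.0000 0.0000 1.0000
    outer loop
      vertex 0.000 0.000 11.419
      vertex 7.256 29.782 11.419
      vertex 0.000 29.782 11.419
    endloop
  endfacet
  facet normal 0.0000 -1.0000 0.0000
    outer loop
      vertex 0.000 0.000 0.000
      vertex 28.770 0.000 0.000
      vertex 28.770 0.000 11.419
    endloop
  endfacet
  facet normal 0.0000 -1.0000 0.0000
    outer loop
      vertex 0.000 0.000 0.000
      vertex 28.770 0.000 11.419
      vertex 0.000 0.000 11.419
    endloop
  endfacet
  facet normal 1.0000 0.0000 0.0000
    outer loop
      vertex 28.770 0.000 0.000
      vertex 28.770 7.211 0.000
      vertex 28.770 7.211 11.419
    endloop
  endfacet
  facet normal 1.0000 0.0000 0.0000
    outer loop
      vertex 28.770 0.000 0.000
      vertex 28.770 7.211 11.419
      vertex 28.770 0.000 11.419
    endloop
  endfacet
  facet normal 0.0000 1.0000 0.0000
    outer loop
      vertex 28.770 7.211 0.000
      vertex 7.256 7.211 0.000
      vertex 7.256 7.211 11.419
    endloop
  endfacet
  facet normal 0.0000 1.0000 0.0000
    outer loop
      vertex 28.770 7.211 0.000
      vertex 7.256 7.211 11.419
      vertex 28.770 7.211 11.419
    endloop
  endfacet
  facet normal 1.0000 0.0000 0.0000
    outer loop
      vertex 7.256 7.211 0.000
      vertex 7.256 29.782 0.000
      vertex 7.256 29.782 11.419
    endloop
  endfacet
  facet normal 1.0000 0.0000 0.0000
    outer loop
      vertex 7.256 7.211 0.000
      vertex 7.256 29.782 11.419
      vertex 7.256 7.211 11.419
    endloop
  endfacet
  facet normal 0.0000 1.0000 0.0000
    outer loop
      vertex 7.256 29.782 0.000
      vertex 0.000 29.782 0.000
      vertex 0.000 29.782 11.419
    endloop
  endfacet
  facet normal 0.0000 1.0000 0.0000
    outer loop
      vertex 7.256 29.782 0.000
      vertex 0.000 29.782 11.419
      vertex 7.256 29.782 11.419
    endloop
  endfacet
  facet normal -1.0000 0.0000 0.0000
    outer loop
      vertex 0.000 29.782 0.000
      vertex 0.000 0.000 0.000
      vertex 0.000 0.000 11.419
    endloop
  endfacet
  facet normal -1.0000 0.0000 0.0000
    outer loop
      vertex 0.000 29.782 0.000
      vertex 0.000 0.000 11.419
      vertex 0.000 29.782 11.419
    endloop
  endfacet
endsolid part

The G0 Z moves step by Δz≈1.631 mm. Every layer's G1 loop is the same polygon, so the solid is a straight extrusion of it from z=0 to z≈11.4. Closing with flat bottom and top caps and triangulating gives 20 facets — an L-shaped prism: outer 28.8 × 29.8 mm, arm thicknesses ≈ 7.21 mm (horizontal) and 7.26 mm (vertical), extruded 11.4 mm in z.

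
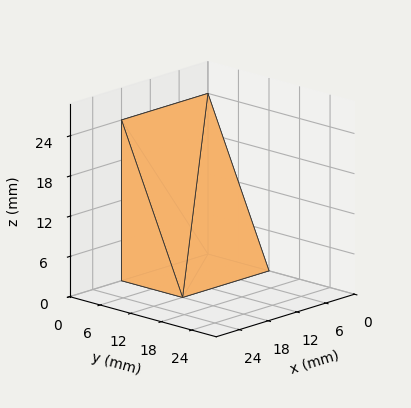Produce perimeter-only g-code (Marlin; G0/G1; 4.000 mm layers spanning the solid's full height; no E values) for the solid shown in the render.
Reading the render: the shape is a wedge (ramp): 18 × 12 mm base, rising to 24 mm along the y=0 edge and sloping linearly to z=0 at y=12 (dimensions read to the nearest mm from the axis ticks). For the g-code, the solid's height is divided into equal slices at the stated Δz and each level perimeter traced with G1 moves after a G0 lift.

; perimeter-only toolpath
G21 ; units = mm
G90 ; absolute positioning
G28 ; home
; layer 1
G0 Z4.000
G0 X0.000 Y0.000
G1 X18.000 Y0.000
G1 X18.000 Y10.000
G1 X0.000 Y10.000
G1 X0.000 Y0.000
; layer 2
G0 Z8.000
G0 X0.000 Y0.000
G1 X18.000 Y0.000
G1 X18.000 Y8.000
G1 X0.000 Y8.000
G1 X0.000 Y0.000
; layer 3
G0 Z12.000
G0 X0.000 Y0.000
G1 X18.000 Y0.000
G1 X18.000 Y6.000
G1 X0.000 Y6.000
G1 X0.000 Y0.000
; layer 4
G0 Z16.000
G0 X0.000 Y0.000
G1 X18.000 Y0.000
G1 X18.000 Y4.000
G1 X0.000 Y4.000
G1 X0.000 Y0.000
; layer 5
G0 Z20.000
G0 X0.000 Y0.000
G1 X18.000 Y0.000
G1 X18.000 Y2.000
G1 X0.000 Y2.000
G1 X0.000 Y0.000
M2 ; end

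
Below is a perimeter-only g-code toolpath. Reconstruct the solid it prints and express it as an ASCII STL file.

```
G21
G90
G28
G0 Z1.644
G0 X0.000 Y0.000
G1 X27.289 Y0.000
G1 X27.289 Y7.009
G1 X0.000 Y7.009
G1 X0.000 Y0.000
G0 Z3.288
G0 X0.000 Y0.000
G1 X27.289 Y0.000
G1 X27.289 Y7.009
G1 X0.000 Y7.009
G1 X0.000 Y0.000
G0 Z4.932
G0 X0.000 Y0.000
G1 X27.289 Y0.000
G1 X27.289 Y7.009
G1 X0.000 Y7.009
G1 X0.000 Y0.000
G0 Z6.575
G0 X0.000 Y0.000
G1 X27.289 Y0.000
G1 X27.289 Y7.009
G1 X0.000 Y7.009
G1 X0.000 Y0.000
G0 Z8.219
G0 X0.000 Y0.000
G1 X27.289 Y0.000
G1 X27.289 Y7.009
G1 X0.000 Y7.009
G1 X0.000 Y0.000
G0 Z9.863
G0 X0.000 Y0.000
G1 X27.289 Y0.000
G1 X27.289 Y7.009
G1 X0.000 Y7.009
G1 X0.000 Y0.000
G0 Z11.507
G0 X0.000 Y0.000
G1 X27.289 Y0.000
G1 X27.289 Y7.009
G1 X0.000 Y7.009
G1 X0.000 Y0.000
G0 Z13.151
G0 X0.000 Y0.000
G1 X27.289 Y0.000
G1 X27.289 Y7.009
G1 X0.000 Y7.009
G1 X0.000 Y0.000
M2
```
solid part
  facet normal 0.0000 0.0000 -1.0000
    outer loop
      vertex 27.289 7.009 0.000
      vertex 27.289 0.000 0.000
      vertex 0.000 0.000 0.000
    endloop
  endfacet
  facet normal 0.0000 0.0000 -1.0000
    outer loop
      vertex 0.000 7.009 0.000
      vertex 27.289 7.009 0.000
      vertex 0.000 0.000 0.000
    endloop
  endfacet
  facet normal 0.0000 0.0000 1.0000
    outer loop
      vertex 0.000 0.000 13.151
      vertex 27.289 0.000 13.151
      vertex 27.289 7.009 13.151
    endloop
  endfacet
  facet normal 0.0000 0.0000 1.0000
    outer loop
      vertex 0.000 0.000 13.151
      vertex 27.289 7.009 13.151
      vertex 0.000 7.009 13.151
    endloop
  endfacet
  facet normal 0.0000 -1.0000 0.0000
    outer loop
      vertex 0.000 0.000 0.000
      vertex 27.289 0.000 0.000
      vertex 27.289 0.000 13.151
    endloop
  endfacet
  facet normal 0.0000 -1.0000 0.0000
    outer loop
      vertex 0.000 0.000 0.000
      vertex 27.289 0.000 13.151
      vertex 0.000 0.000 13.151
    endloop
  endfacet
  facet normal 0.0000 1.0000 0.0000
    outer loop
      vertex 27.289 7.009 13.151
      vertex 27.289 7.009 0.000
      vertex 0.000 7.009 0.000
    endloop
  endfacet
  facet normal 0.0000 1.0000 0.0000
    outer loop
      vertex 0.000 7.009 13.151
      vertex 27.289 7.009 13.151
      vertex 0.000 7.009 0.000
    endloop
  endfacet
  facet normal -1.0000 0.0000 0.0000
    outer loop
      vertex 0.000 7.009 13.151
      vertex 0.000 7.009 0.000
      vertex 0.000 0.000 0.000
    endloop
  endfacet
  facet normal -1.0000 0.0000 0.0000
    outer loop
      vertex 0.000 0.000 13.151
      vertex 0.000 7.009 13.151
      vertex 0.000 0.000 0.000
    endloop
  endfacet
  facet normal 1.0000 0.0000 0.0000
    outer loop
      vertex 27.289 0.000 0.000
      vertex 27.289 7.009 0.000
      vertex 27.289 7.009 13.151
    endloop
  endfacet
  facet normal 1.0000 0.0000 0.0000
    outer loop
      vertex 27.289 0.000 0.000
      vertex 27.289 7.009 13.151
      vertex 27.289 0.000 13.151
    endloop
  endfacet
endsolid part

The G0 Z moves step by Δz≈1.644 mm. Every layer's G1 loop is the same polygon, so the solid is a straight extrusion of it from z=0 to z≈13.2. Closing with flat bottom and top caps and triangulating gives 12 facets — a rectangular box, roughly 27.3 × 7.01 mm footprint and 13.2 mm tall.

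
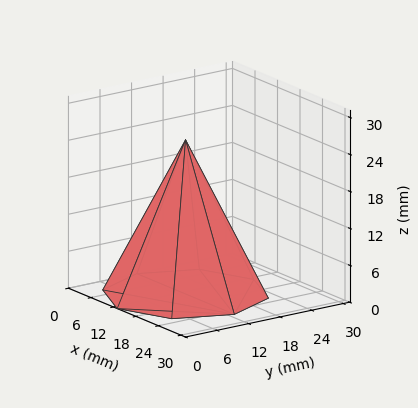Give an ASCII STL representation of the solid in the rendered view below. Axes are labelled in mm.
Reading the render: the shape is a regular 8-sided pyramid, base circumscribed radius ≈ 13 mm, apex at z ≈ 25 mm (dimensions read to the nearest mm from the axis ticks). For the STL, each face is triangulated and given an outward normal.

solid part
  facet normal 0.0000 0.0000 -1.0000
    outer loop
      vertex 13.00 26.00 0.00
      vertex 22.19 22.19 0.00
      vertex 26.00 13.00 0.00
    endloop
  endfacet
  facet normal 0.0000 0.0000 -1.0000
    outer loop
      vertex 3.81 22.19 0.00
      vertex 13.00 26.00 0.00
      vertex 26.00 13.00 0.00
    endloop
  endfacet
  facet normal 0.0000 0.0000 -1.0000
    outer loop
      vertex 0.00 13.00 0.00
      vertex 3.81 22.19 0.00
      vertex 26.00 13.00 0.00
    endloop
  endfacet
  facet normal 0.0000 0.0000 -1.0000
    outer loop
      vertex 3.81 3.81 0.00
      vertex 0.00 13.00 0.00
      vertex 26.00 13.00 0.00
    endloop
  endfacet
  facet normal 0.0000 0.0000 -1.0000
    outer loop
      vertex 13.00 0.00 0.00
      vertex 3.81 3.81 0.00
      vertex 26.00 13.00 0.00
    endloop
  endfacet
  facet normal 0.0000 0.0000 -1.0000
    outer loop
      vertex 22.19 3.81 0.00
      vertex 13.00 0.00 0.00
      vertex 26.00 13.00 0.00
    endloop
  endfacet
  facet normal 0.8327 0.3452 0.4330
    outer loop
      vertex 26.00 13.00 0.00
      vertex 22.19 22.19 0.00
      vertex 13.00 13.00 25.00
    endloop
  endfacet
  facet normal 0.3452 0.8327 0.4330
    outer loop
      vertex 22.19 22.19 0.00
      vertex 13.00 26.00 0.00
      vertex 13.00 13.00 25.00
    endloop
  endfacet
  facet normal -0.3452 0.8327 0.4330
    outer loop
      vertex 13.00 26.00 0.00
      vertex 3.81 22.19 0.00
      vertex 13.00 13.00 25.00
    endloop
  endfacet
  facet normal -0.8327 0.3452 0.4330
    outer loop
      vertex 3.81 22.19 0.00
      vertex 0.00 13.00 0.00
      vertex 13.00 13.00 25.00
    endloop
  endfacet
  facet normal -0.8327 -0.3452 0.4330
    outer loop
      vertex 0.00 13.00 0.00
      vertex 3.81 3.81 0.00
      vertex 13.00 13.00 25.00
    endloop
  endfacet
  facet normal -0.3452 -0.8327 0.4330
    outer loop
      vertex 3.81 3.81 0.00
      vertex 13.00 0.00 0.00
      vertex 13.00 13.00 25.00
    endloop
  endfacet
  facet normal 0.3452 -0.8327 0.4330
    outer loop
      vertex 13.00 0.00 0.00
      vertex 22.19 3.81 0.00
      vertex 13.00 13.00 25.00
    endloop
  endfacet
  facet normal 0.8327 -0.3452 0.4330
    outer loop
      vertex 22.19 3.81 0.00
      vertex 26.00 13.00 0.00
      vertex 13.00 13.00 25.00
    endloop
  endfacet
endsolid part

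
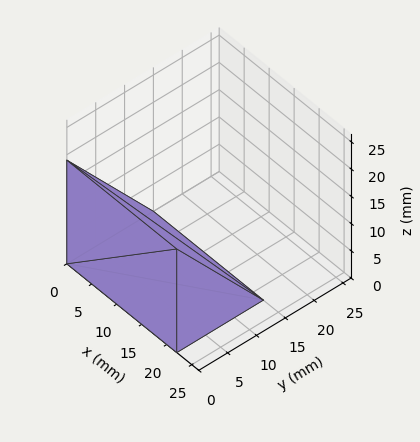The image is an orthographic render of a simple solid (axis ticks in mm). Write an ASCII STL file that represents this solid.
Reading the render: the shape is a wedge (ramp): 22 × 15 mm base, rising to 19 mm along the y=0 edge and sloping linearly to z=0 at y=15 (dimensions read to the nearest mm from the axis ticks). For the STL, each face is triangulated and given an outward normal.

solid part
  facet normal 0.0000 0.0000 -1.0000
    outer loop
      vertex 22.0 15.0 0.0
      vertex 22.0 0.0 0.0
      vertex 0.0 0.0 0.0
    endloop
  endfacet
  facet normal 0.0000 0.0000 -1.0000
    outer loop
      vertex 0.0 15.0 0.0
      vertex 22.0 15.0 0.0
      vertex 0.0 0.0 0.0
    endloop
  endfacet
  facet normal 0.0000 -1.0000 0.0000
    outer loop
      vertex 0.0 0.0 0.0
      vertex 22.0 0.0 0.0
      vertex 22.0 0.0 19.0
    endloop
  endfacet
  facet normal 0.0000 -1.0000 0.0000
    outer loop
      vertex 0.0 0.0 0.0
      vertex 22.0 0.0 19.0
      vertex 0.0 0.0 19.0
    endloop
  endfacet
  facet normal 0.0000 0.7849 0.6196
    outer loop
      vertex 0.0 0.0 19.0
      vertex 22.0 0.0 19.0
      vertex 22.0 15.0 0.0
    endloop
  endfacet
  facet normal 0.0000 0.7849 0.6196
    outer loop
      vertex 0.0 0.0 19.0
      vertex 22.0 15.0 0.0
      vertex 0.0 15.0 0.0
    endloop
  endfacet
  facet normal -1.0000 0.0000 0.0000
    outer loop
      vertex 0.0 0.0 19.0
      vertex 0.0 15.0 0.0
      vertex 0.0 0.0 0.0
    endloop
  endfacet
  facet normal 1.0000 0.0000 0.0000
    outer loop
      vertex 22.0 0.0 0.0
      vertex 22.0 15.0 0.0
      vertex 22.0 0.0 19.0
    endloop
  endfacet
endsolid part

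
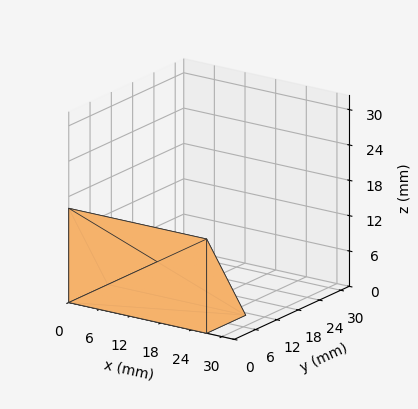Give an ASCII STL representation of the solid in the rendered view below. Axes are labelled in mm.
Reading the render: the shape is a wedge (ramp): 27 × 11 mm base, rising to 16 mm along the y=0 edge and sloping linearly to z=0 at y=11 (dimensions read to the nearest mm from the axis ticks). For the STL, each face is triangulated and given an outward normal.

solid part
  facet normal 0.0000 0.0000 -1.0000
    outer loop
      vertex 27.000 11.000 0.000
      vertex 27.000 0.000 0.000
      vertex 0.000 0.000 0.000
    endloop
  endfacet
  facet normal 0.0000 0.0000 -1.0000
    outer loop
      vertex 0.000 11.000 0.000
      vertex 27.000 11.000 0.000
      vertex 0.000 0.000 0.000
    endloop
  endfacet
  facet normal 0.0000 -1.0000 0.0000
    outer loop
      vertex 0.000 0.000 0.000
      vertex 27.000 0.000 0.000
      vertex 27.000 0.000 16.000
    endloop
  endfacet
  facet normal 0.0000 -1.0000 0.0000
    outer loop
      vertex 0.000 0.000 0.000
      vertex 27.000 0.000 16.000
      vertex 0.000 0.000 16.000
    endloop
  endfacet
  facet normal 0.0000 0.8240 0.5665
    outer loop
      vertex 0.000 0.000 16.000
      vertex 27.000 0.000 16.000
      vertex 27.000 11.000 0.000
    endloop
  endfacet
  facet normal 0.0000 0.8240 0.5665
    outer loop
      vertex 0.000 0.000 16.000
      vertex 27.000 11.000 0.000
      vertex 0.000 11.000 0.000
    endloop
  endfacet
  facet normal -1.0000 0.0000 0.0000
    outer loop
      vertex 0.000 0.000 16.000
      vertex 0.000 11.000 0.000
      vertex 0.000 0.000 0.000
    endloop
  endfacet
  facet normal 1.0000 0.0000 0.0000
    outer loop
      vertex 27.000 0.000 0.000
      vertex 27.000 11.000 0.000
      vertex 27.000 0.000 16.000
    endloop
  endfacet
endsolid part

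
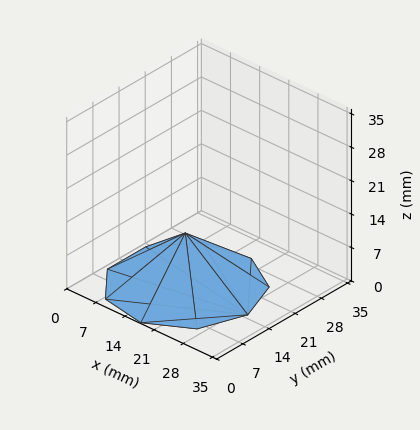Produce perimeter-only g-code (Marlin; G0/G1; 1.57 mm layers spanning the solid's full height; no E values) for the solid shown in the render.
Reading the render: the shape is a regular 9-sided pyramid, base circumscribed radius ≈ 15 mm, apex at z ≈ 11 mm (dimensions read to the nearest mm from the axis ticks). For the g-code, the solid's height is divided into equal slices at the stated Δz and each level perimeter traced with G1 moves after a G0 lift.

; perimeter-only toolpath
G21 ; units = mm
G90 ; absolute positioning
G28 ; home
; layer 1
G0 Z1.57
G0 X27.86 Y15.00
G1 X24.85 Y23.26
G1 X17.23 Y27.66
G1 X8.57 Y26.13
G1 X2.91 Y19.40
G1 X2.91 Y10.60
G1 X8.57 Y3.87
G1 X17.23 Y2.34
G1 X24.85 Y6.74
G1 X27.86 Y15.00
; layer 2
G0 Z3.14
G0 X25.71 Y15.00
G1 X23.21 Y21.89
G1 X16.86 Y25.55
G1 X9.64 Y24.28
G1 X4.93 Y18.66
G1 X4.93 Y11.34
G1 X9.64 Y5.72
G1 X16.86 Y4.45
G1 X23.21 Y8.11
G1 X25.71 Y15.00
; layer 3
G0 Z4.71
G0 X23.57 Y15.00
G1 X21.57 Y20.51
G1 X16.49 Y23.44
G1 X10.71 Y22.42
G1 X6.94 Y17.93
G1 X6.94 Y12.07
G1 X10.71 Y7.58
G1 X16.49 Y6.56
G1 X21.57 Y9.49
G1 X23.57 Y15.00
; layer 4
G0 Z6.29
G0 X21.43 Y15.00
G1 X19.92 Y19.13
G1 X16.11 Y21.33
G1 X11.79 Y20.57
G1 X8.96 Y17.20
G1 X8.96 Y12.80
G1 X11.79 Y9.43
G1 X16.11 Y8.67
G1 X19.92 Y10.87
G1 X21.43 Y15.00
; layer 5
G0 Z7.86
G0 X19.29 Y15.00
G1 X18.28 Y17.75
G1 X15.74 Y19.22
G1 X12.86 Y18.71
G1 X10.97 Y16.47
G1 X10.97 Y13.53
G1 X12.86 Y11.29
G1 X15.74 Y10.78
G1 X18.28 Y12.25
G1 X19.29 Y15.00
; layer 6
G0 Z9.43
G0 X17.14 Y15.00
G1 X16.64 Y16.38
G1 X15.37 Y17.11
G1 X13.93 Y16.86
G1 X12.99 Y15.73
G1 X12.99 Y14.27
G1 X13.93 Y13.14
G1 X15.37 Y12.89
G1 X16.64 Y13.62
G1 X17.14 Y15.00
M2 ; end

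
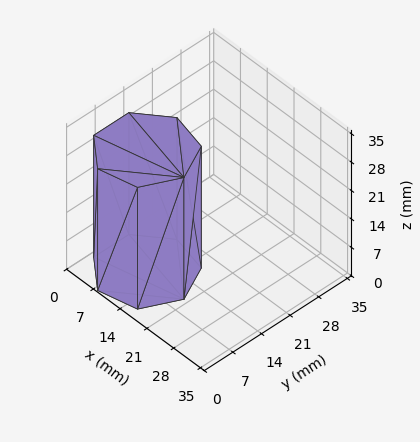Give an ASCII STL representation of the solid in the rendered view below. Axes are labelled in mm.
Reading the render: the shape is a regular 7-sided prism (a cylinder approximated with 7 flat sides), circumscribed radius ≈ 10 mm, height ≈ 30 mm (dimensions read to the nearest mm from the axis ticks). For the STL, each face is triangulated and given an outward normal.

solid part
  facet normal 0.0000 0.0000 -1.0000
    outer loop
      vertex 7.8 19.7 0.0
      vertex 16.2 17.8 0.0
      vertex 20.0 10.0 0.0
    endloop
  endfacet
  facet normal 0.0000 0.0000 -1.0000
    outer loop
      vertex 1.0 14.3 0.0
      vertex 7.8 19.7 0.0
      vertex 20.0 10.0 0.0
    endloop
  endfacet
  facet normal 0.0000 0.0000 -1.0000
    outer loop
      vertex 1.0 5.7 0.0
      vertex 1.0 14.3 0.0
      vertex 20.0 10.0 0.0
    endloop
  endfacet
  facet normal 0.0000 0.0000 -1.0000
    outer loop
      vertex 7.8 0.3 0.0
      vertex 1.0 5.7 0.0
      vertex 20.0 10.0 0.0
    endloop
  endfacet
  facet normal 0.0000 0.0000 -1.0000
    outer loop
      vertex 16.2 2.2 0.0
      vertex 7.8 0.3 0.0
      vertex 20.0 10.0 0.0
    endloop
  endfacet
  facet normal 0.0000 0.0000 1.0000
    outer loop
      vertex 20.0 10.0 30.0
      vertex 16.2 17.8 30.0
      vertex 7.8 19.7 30.0
    endloop
  endfacet
  facet normal 0.0000 0.0000 1.0000
    outer loop
      vertex 20.0 10.0 30.0
      vertex 7.8 19.7 30.0
      vertex 1.0 14.3 30.0
    endloop
  endfacet
  facet normal 0.0000 0.0000 1.0000
    outer loop
      vertex 20.0 10.0 30.0
      vertex 1.0 14.3 30.0
      vertex 1.0 5.7 30.0
    endloop
  endfacet
  facet normal 0.0000 0.0000 1.0000
    outer loop
      vertex 20.0 10.0 30.0
      vertex 1.0 5.7 30.0
      vertex 7.8 0.3 30.0
    endloop
  endfacet
  facet normal 0.0000 0.0000 1.0000
    outer loop
      vertex 20.0 10.0 30.0
      vertex 7.8 0.3 30.0
      vertex 16.2 2.2 30.0
    endloop
  endfacet
  facet normal 0.8990 0.4380 0.0000
    outer loop
      vertex 20.0 10.0 0.0
      vertex 16.2 17.8 0.0
      vertex 16.2 17.8 30.0
    endloop
  endfacet
  facet normal 0.8990 0.4380 0.0000
    outer loop
      vertex 20.0 10.0 0.0
      vertex 16.2 17.8 30.0
      vertex 20.0 10.0 30.0
    endloop
  endfacet
  facet normal 0.2206 0.9754 0.0000
    outer loop
      vertex 16.2 17.8 0.0
      vertex 7.8 19.7 0.0
      vertex 7.8 19.7 30.0
    endloop
  endfacet
  facet normal 0.2206 0.9754 0.0000
    outer loop
      vertex 16.2 17.8 0.0
      vertex 7.8 19.7 30.0
      vertex 16.2 17.8 30.0
    endloop
  endfacet
  facet normal -0.6219 0.7831 0.0000
    outer loop
      vertex 7.8 19.7 0.0
      vertex 1.0 14.3 0.0
      vertex 1.0 14.3 30.0
    endloop
  endfacet
  facet normal -0.6219 0.7831 0.0000
    outer loop
      vertex 7.8 19.7 0.0
      vertex 1.0 14.3 30.0
      vertex 7.8 19.7 30.0
    endloop
  endfacet
  facet normal -1.0000 0.0000 0.0000
    outer loop
      vertex 1.0 14.3 0.0
      vertex 1.0 5.7 0.0
      vertex 1.0 5.7 30.0
    endloop
  endfacet
  facet normal -1.0000 0.0000 0.0000
    outer loop
      vertex 1.0 14.3 0.0
      vertex 1.0 5.7 30.0
      vertex 1.0 14.3 30.0
    endloop
  endfacet
  facet normal -0.6219 -0.7831 0.0000
    outer loop
      vertex 1.0 5.7 0.0
      vertex 7.8 0.3 0.0
      vertex 7.8 0.3 30.0
    endloop
  endfacet
  facet normal -0.6219 -0.7831 0.0000
    outer loop
      vertex 1.0 5.7 0.0
      vertex 7.8 0.3 30.0
      vertex 1.0 5.7 30.0
    endloop
  endfacet
  facet normal 0.2206 -0.9754 0.0000
    outer loop
      vertex 7.8 0.3 0.0
      vertex 16.2 2.2 0.0
      vertex 16.2 2.2 30.0
    endloop
  endfacet
  facet normal 0.2206 -0.9754 0.0000
    outer loop
      vertex 7.8 0.3 0.0
      vertex 16.2 2.2 30.0
      vertex 7.8 0.3 30.0
    endloop
  endfacet
  facet normal 0.8990 -0.4380 0.0000
    outer loop
      vertex 16.2 2.2 0.0
      vertex 20.0 10.0 0.0
      vertex 20.0 10.0 30.0
    endloop
  endfacet
  facet normal 0.8990 -0.4380 0.0000
    outer loop
      vertex 16.2 2.2 0.0
      vertex 20.0 10.0 30.0
      vertex 16.2 2.2 30.0
    endloop
  endfacet
endsolid part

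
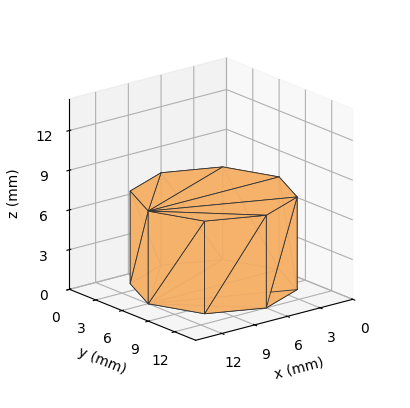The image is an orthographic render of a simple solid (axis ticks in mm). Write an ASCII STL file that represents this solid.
Reading the render: the shape is a regular 8-sided prism (a cylinder approximated with 8 flat sides), circumscribed radius ≈ 6 mm, height ≈ 7 mm (dimensions read to the nearest mm from the axis ticks). For the STL, each face is triangulated and given an outward normal.

solid part
  facet normal 0.0000 0.0000 -1.0000
    outer loop
      vertex 6.000 12.000 0.000
      vertex 10.243 10.243 0.000
      vertex 12.000 6.000 0.000
    endloop
  endfacet
  facet normal 0.0000 0.0000 -1.0000
    outer loop
      vertex 1.757 10.243 0.000
      vertex 6.000 12.000 0.000
      vertex 12.000 6.000 0.000
    endloop
  endfacet
  facet normal 0.0000 0.0000 -1.0000
    outer loop
      vertex 0.000 6.000 0.000
      vertex 1.757 10.243 0.000
      vertex 12.000 6.000 0.000
    endloop
  endfacet
  facet normal 0.0000 0.0000 -1.0000
    outer loop
      vertex 1.757 1.757 0.000
      vertex 0.000 6.000 0.000
      vertex 12.000 6.000 0.000
    endloop
  endfacet
  facet normal 0.0000 0.0000 -1.0000
    outer loop
      vertex 6.000 0.000 0.000
      vertex 1.757 1.757 0.000
      vertex 12.000 6.000 0.000
    endloop
  endfacet
  facet normal 0.0000 0.0000 -1.0000
    outer loop
      vertex 10.243 1.757 0.000
      vertex 6.000 0.000 0.000
      vertex 12.000 6.000 0.000
    endloop
  endfacet
  facet normal 0.0000 0.0000 1.0000
    outer loop
      vertex 12.000 6.000 7.000
      vertex 10.243 10.243 7.000
      vertex 6.000 12.000 7.000
    endloop
  endfacet
  facet normal 0.0000 0.0000 1.0000
    outer loop
      vertex 12.000 6.000 7.000
      vertex 6.000 12.000 7.000
      vertex 1.757 10.243 7.000
    endloop
  endfacet
  facet normal 0.0000 0.0000 1.0000
    outer loop
      vertex 12.000 6.000 7.000
      vertex 1.757 10.243 7.000
      vertex 0.000 6.000 7.000
    endloop
  endfacet
  facet normal 0.0000 0.0000 1.0000
    outer loop
      vertex 12.000 6.000 7.000
      vertex 0.000 6.000 7.000
      vertex 1.757 1.757 7.000
    endloop
  endfacet
  facet normal 0.0000 0.0000 1.0000
    outer loop
      vertex 12.000 6.000 7.000
      vertex 1.757 1.757 7.000
      vertex 6.000 0.000 7.000
    endloop
  endfacet
  facet normal 0.0000 0.0000 1.0000
    outer loop
      vertex 12.000 6.000 7.000
      vertex 6.000 0.000 7.000
      vertex 10.243 1.757 7.000
    endloop
  endfacet
  facet normal 0.9239 0.3826 0.0000
    outer loop
      vertex 12.000 6.000 0.000
      vertex 10.243 10.243 0.000
      vertex 10.243 10.243 7.000
    endloop
  endfacet
  facet normal 0.9239 0.3826 0.0000
    outer loop
      vertex 12.000 6.000 0.000
      vertex 10.243 10.243 7.000
      vertex 12.000 6.000 7.000
    endloop
  endfacet
  facet normal 0.3826 0.9239 0.0000
    outer loop
      vertex 10.243 10.243 0.000
      vertex 6.000 12.000 0.000
      vertex 6.000 12.000 7.000
    endloop
  endfacet
  facet normal 0.3826 0.9239 0.0000
    outer loop
      vertex 10.243 10.243 0.000
      vertex 6.000 12.000 7.000
      vertex 10.243 10.243 7.000
    endloop
  endfacet
  facet normal -0.3826 0.9239 0.0000
    outer loop
      vertex 6.000 12.000 0.000
      vertex 1.757 10.243 0.000
      vertex 1.757 10.243 7.000
    endloop
  endfacet
  facet normal -0.3826 0.9239 0.0000
    outer loop
      vertex 6.000 12.000 0.000
      vertex 1.757 10.243 7.000
      vertex 6.000 12.000 7.000
    endloop
  endfacet
  facet normal -0.9239 0.3826 0.0000
    outer loop
      vertex 1.757 10.243 0.000
      vertex 0.000 6.000 0.000
      vertex 0.000 6.000 7.000
    endloop
  endfacet
  facet normal -0.9239 0.3826 0.0000
    outer loop
      vertex 1.757 10.243 0.000
      vertex 0.000 6.000 7.000
      vertex 1.757 10.243 7.000
    endloop
  endfacet
  facet normal -0.9239 -0.3826 0.0000
    outer loop
      vertex 0.000 6.000 0.000
      vertex 1.757 1.757 0.000
      vertex 1.757 1.757 7.000
    endloop
  endfacet
  facet normal -0.9239 -0.3826 0.0000
    outer loop
      vertex 0.000 6.000 0.000
      vertex 1.757 1.757 7.000
      vertex 0.000 6.000 7.000
    endloop
  endfacet
  facet normal -0.3826 -0.9239 0.0000
    outer loop
      vertex 1.757 1.757 0.000
      vertex 6.000 0.000 0.000
      vertex 6.000 0.000 7.000
    endloop
  endfacet
  facet normal -0.3826 -0.9239 0.0000
    outer loop
      vertex 1.757 1.757 0.000
      vertex 6.000 0.000 7.000
      vertex 1.757 1.757 7.000
    endloop
  endfacet
  facet normal 0.3826 -0.9239 0.0000
    outer loop
      vertex 6.000 0.000 0.000
      vertex 10.243 1.757 0.000
      vertex 10.243 1.757 7.000
    endloop
  endfacet
  facet normal 0.3826 -0.9239 0.0000
    outer loop
      vertex 6.000 0.000 0.000
      vertex 10.243 1.757 7.000
      vertex 6.000 0.000 7.000
    endloop
  endfacet
  facet normal 0.9239 -0.3826 0.0000
    outer loop
      vertex 10.243 1.757 0.000
      vertex 12.000 6.000 0.000
      vertex 12.000 6.000 7.000
    endloop
  endfacet
  facet normal 0.9239 -0.3826 0.0000
    outer loop
      vertex 10.243 1.757 0.000
      vertex 12.000 6.000 7.000
      vertex 10.243 1.757 7.000
    endloop
  endfacet
endsolid part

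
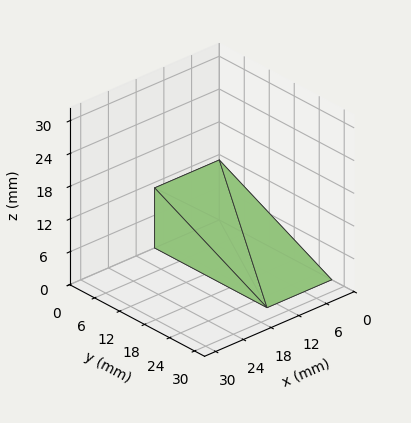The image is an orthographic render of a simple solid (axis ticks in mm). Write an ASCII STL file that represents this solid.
Reading the render: the shape is a wedge (ramp): 14 × 27 mm base, rising to 11 mm along the y=0 edge and sloping linearly to z=0 at y=27 (dimensions read to the nearest mm from the axis ticks). For the STL, each face is triangulated and given an outward normal.

solid part
  facet normal 0.0000 0.0000 -1.0000
    outer loop
      vertex 14.0 27.0 0.0
      vertex 14.0 0.0 0.0
      vertex 0.0 0.0 0.0
    endloop
  endfacet
  facet normal 0.0000 0.0000 -1.0000
    outer loop
      vertex 0.0 27.0 0.0
      vertex 14.0 27.0 0.0
      vertex 0.0 0.0 0.0
    endloop
  endfacet
  facet normal 0.0000 -1.0000 0.0000
    outer loop
      vertex 0.0 0.0 0.0
      vertex 14.0 0.0 0.0
      vertex 14.0 0.0 11.0
    endloop
  endfacet
  facet normal 0.0000 -1.0000 0.0000
    outer loop
      vertex 0.0 0.0 0.0
      vertex 14.0 0.0 11.0
      vertex 0.0 0.0 11.0
    endloop
  endfacet
  facet normal 0.0000 0.3773 0.9261
    outer loop
      vertex 0.0 0.0 11.0
      vertex 14.0 0.0 11.0
      vertex 14.0 27.0 0.0
    endloop
  endfacet
  facet normal 0.0000 0.3773 0.9261
    outer loop
      vertex 0.0 0.0 11.0
      vertex 14.0 27.0 0.0
      vertex 0.0 27.0 0.0
    endloop
  endfacet
  facet normal -1.0000 0.0000 0.0000
    outer loop
      vertex 0.0 0.0 11.0
      vertex 0.0 27.0 0.0
      vertex 0.0 0.0 0.0
    endloop
  endfacet
  facet normal 1.0000 0.0000 0.0000
    outer loop
      vertex 14.0 0.0 0.0
      vertex 14.0 27.0 0.0
      vertex 14.0 0.0 11.0
    endloop
  endfacet
endsolid part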